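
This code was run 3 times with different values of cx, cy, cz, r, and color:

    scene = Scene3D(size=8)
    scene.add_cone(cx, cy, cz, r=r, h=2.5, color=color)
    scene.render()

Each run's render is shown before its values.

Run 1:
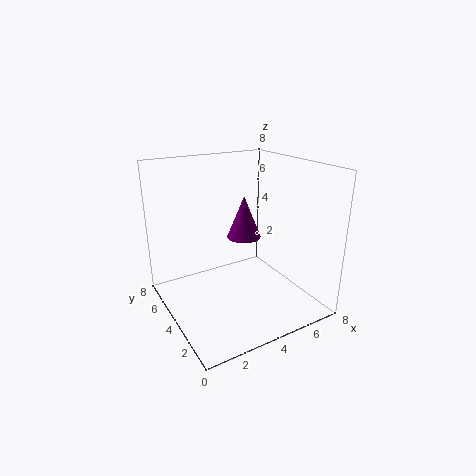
cx = 5
cy = 5
cz = 3.5
r = 1
color = 'purple'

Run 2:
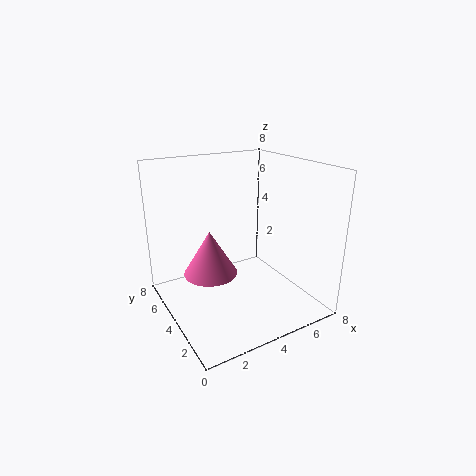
cx = 2.5
cy = 4.5
cz = 2
r = 1.5
color = 'hotpink'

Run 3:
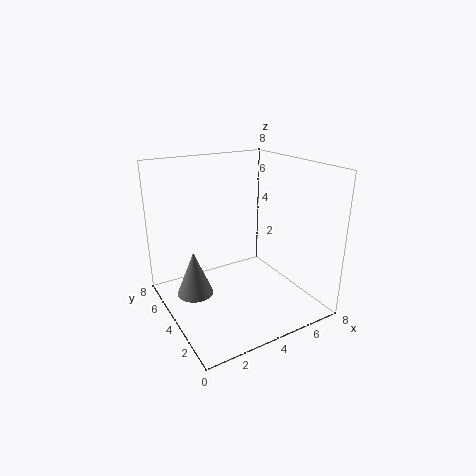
cx = 1.5
cy = 4.5
cz = 1
r = 1
color = 'gray'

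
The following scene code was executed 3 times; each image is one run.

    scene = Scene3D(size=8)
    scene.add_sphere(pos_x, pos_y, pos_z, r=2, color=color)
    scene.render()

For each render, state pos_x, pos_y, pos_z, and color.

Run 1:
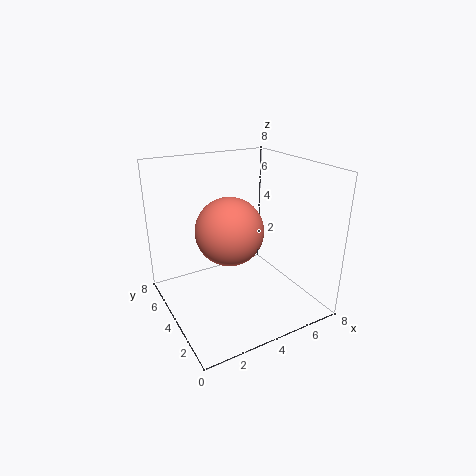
pos_x = 4, pos_y = 5, pos_z = 4, color = 'salmon'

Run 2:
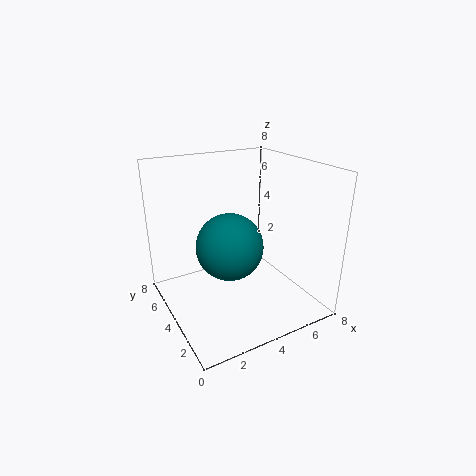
pos_x = 4, pos_y = 5, pos_z = 3, color = 'teal'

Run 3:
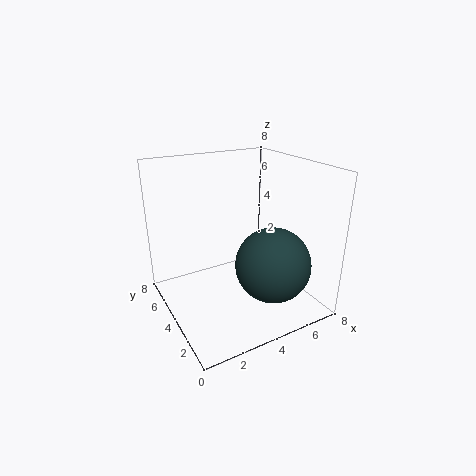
pos_x = 5, pos_y = 2, pos_z = 3, color = 'darkslategray'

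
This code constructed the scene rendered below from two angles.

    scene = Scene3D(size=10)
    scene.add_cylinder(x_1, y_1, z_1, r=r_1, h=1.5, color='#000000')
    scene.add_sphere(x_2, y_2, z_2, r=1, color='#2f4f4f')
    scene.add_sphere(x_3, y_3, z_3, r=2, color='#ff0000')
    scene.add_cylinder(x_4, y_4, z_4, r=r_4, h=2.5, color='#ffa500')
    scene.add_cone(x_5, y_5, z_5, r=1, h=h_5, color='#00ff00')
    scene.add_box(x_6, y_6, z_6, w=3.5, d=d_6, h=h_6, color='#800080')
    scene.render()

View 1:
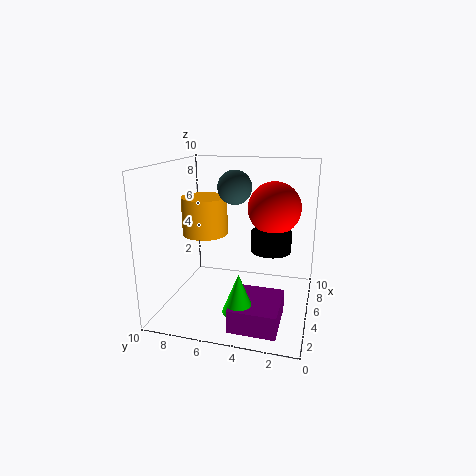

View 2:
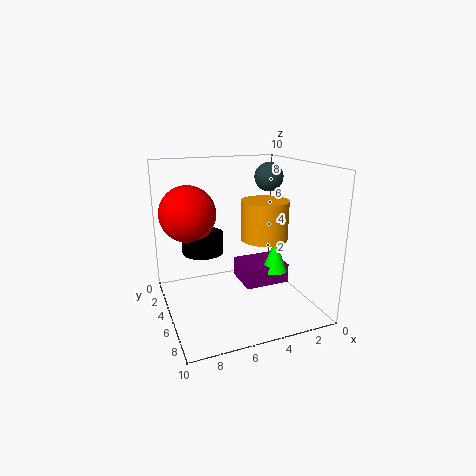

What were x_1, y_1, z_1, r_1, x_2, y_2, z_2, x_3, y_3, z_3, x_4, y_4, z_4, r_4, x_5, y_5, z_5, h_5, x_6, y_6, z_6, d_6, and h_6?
x_1 = 7
y_1 = 3
z_1 = 3.5
r_1 = 1.5
x_2 = 2.5
y_2 = 4.5
z_2 = 9
x_3 = 8
y_3 = 3
z_3 = 6.5
x_4 = 4
y_4 = 7
z_4 = 5.5
r_4 = 1.5
x_5 = 1.5
y_5 = 4
z_5 = 1.5
h_5 = 2.5
x_6 = 0.5
y_6 = 1.5
z_6 = 0.5
d_6 = 3
h_6 = 1.5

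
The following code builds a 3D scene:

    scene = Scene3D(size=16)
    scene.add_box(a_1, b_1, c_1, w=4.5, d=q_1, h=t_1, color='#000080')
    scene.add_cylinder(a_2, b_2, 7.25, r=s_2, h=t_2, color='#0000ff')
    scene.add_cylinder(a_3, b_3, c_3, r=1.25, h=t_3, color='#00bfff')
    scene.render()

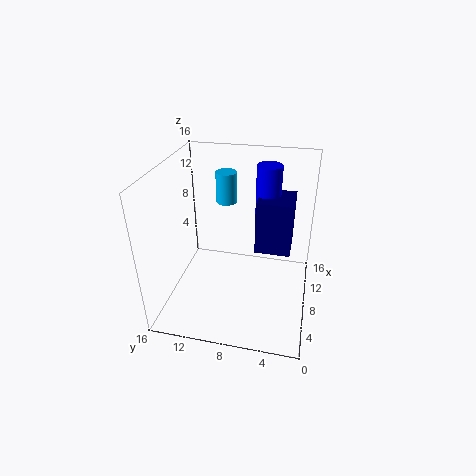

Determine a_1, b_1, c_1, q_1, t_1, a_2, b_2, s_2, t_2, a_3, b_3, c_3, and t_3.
a_1 = 10.25, b_1 = 2.25, c_1 = 4.75, q_1 = 4.25, t_1 = 6.5, a_2 = 13.25, b_2 = 5.5, s_2 = 1.5, t_2 = 7.5, a_3 = 12.75, b_3 = 10.5, c_3 = 10, t_3 = 3.75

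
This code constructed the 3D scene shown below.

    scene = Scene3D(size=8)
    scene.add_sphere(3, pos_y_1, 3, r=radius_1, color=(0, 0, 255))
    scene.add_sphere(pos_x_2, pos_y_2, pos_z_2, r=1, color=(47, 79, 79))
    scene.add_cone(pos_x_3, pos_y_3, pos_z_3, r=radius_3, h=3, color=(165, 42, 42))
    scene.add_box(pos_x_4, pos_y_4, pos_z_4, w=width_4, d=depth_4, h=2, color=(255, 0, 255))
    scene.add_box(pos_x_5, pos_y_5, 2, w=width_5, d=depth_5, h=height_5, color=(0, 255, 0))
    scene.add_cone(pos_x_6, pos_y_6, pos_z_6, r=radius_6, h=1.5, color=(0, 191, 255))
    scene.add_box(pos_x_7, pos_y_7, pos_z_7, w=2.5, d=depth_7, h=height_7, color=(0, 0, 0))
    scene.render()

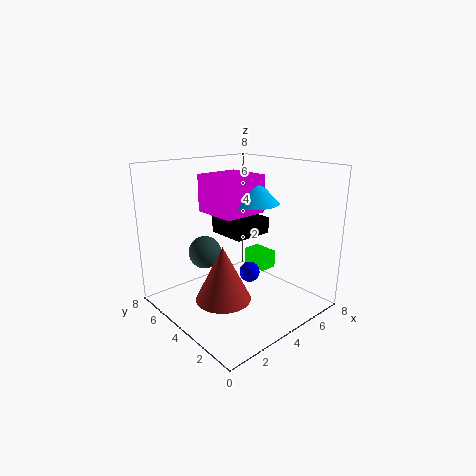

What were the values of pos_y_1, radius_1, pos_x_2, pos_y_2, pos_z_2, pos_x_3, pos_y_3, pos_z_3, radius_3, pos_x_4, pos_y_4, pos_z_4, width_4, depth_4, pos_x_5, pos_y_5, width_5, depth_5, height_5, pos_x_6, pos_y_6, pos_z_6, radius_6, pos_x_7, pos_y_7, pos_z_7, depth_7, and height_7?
pos_y_1 = 2, radius_1 = 0.5, pos_x_2 = 3.5, pos_y_2 = 6.5, pos_z_2 = 2.5, pos_x_3 = 2.5, pos_y_3 = 3.5, pos_z_3 = 1, radius_3 = 1.5, pos_x_4 = 2.5, pos_y_4 = 3, pos_z_4 = 5.5, width_4 = 2.5, depth_4 = 2.5, pos_x_5 = 5, pos_y_5 = 3, width_5 = 1, depth_5 = 1.5, height_5 = 1, pos_x_6 = 4.5, pos_y_6 = 3.5, pos_z_6 = 6, radius_6 = 1.5, pos_x_7 = 4.5, pos_y_7 = 4.5, pos_z_7 = 3.5, depth_7 = 2.5, height_7 = 1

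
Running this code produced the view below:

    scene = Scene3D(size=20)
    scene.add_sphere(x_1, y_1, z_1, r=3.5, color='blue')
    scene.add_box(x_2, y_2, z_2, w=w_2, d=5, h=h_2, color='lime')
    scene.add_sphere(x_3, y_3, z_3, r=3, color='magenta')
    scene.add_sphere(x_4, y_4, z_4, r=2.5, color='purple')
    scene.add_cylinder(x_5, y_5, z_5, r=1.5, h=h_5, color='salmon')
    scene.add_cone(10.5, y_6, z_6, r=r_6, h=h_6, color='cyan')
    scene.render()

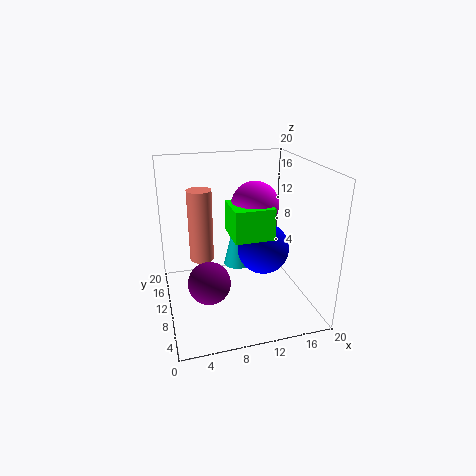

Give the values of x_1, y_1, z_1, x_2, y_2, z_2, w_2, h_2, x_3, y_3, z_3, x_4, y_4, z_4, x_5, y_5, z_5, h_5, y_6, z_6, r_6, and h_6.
x_1 = 13
y_1 = 8
z_1 = 9
x_2 = 8
y_2 = 4
z_2 = 12
w_2 = 5
h_2 = 4
x_3 = 11.5
y_3 = 7.5
z_3 = 15.5
x_4 = 4.5
y_4 = 3
z_4 = 8
x_5 = 4.5
y_5 = 7.5
z_5 = 9
h_5 = 9
y_6 = 12
z_6 = 5
r_6 = 2
h_6 = 8.5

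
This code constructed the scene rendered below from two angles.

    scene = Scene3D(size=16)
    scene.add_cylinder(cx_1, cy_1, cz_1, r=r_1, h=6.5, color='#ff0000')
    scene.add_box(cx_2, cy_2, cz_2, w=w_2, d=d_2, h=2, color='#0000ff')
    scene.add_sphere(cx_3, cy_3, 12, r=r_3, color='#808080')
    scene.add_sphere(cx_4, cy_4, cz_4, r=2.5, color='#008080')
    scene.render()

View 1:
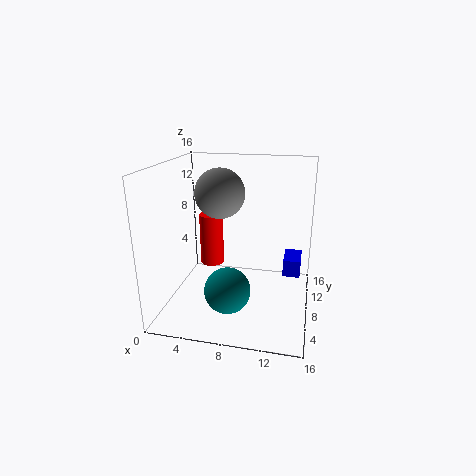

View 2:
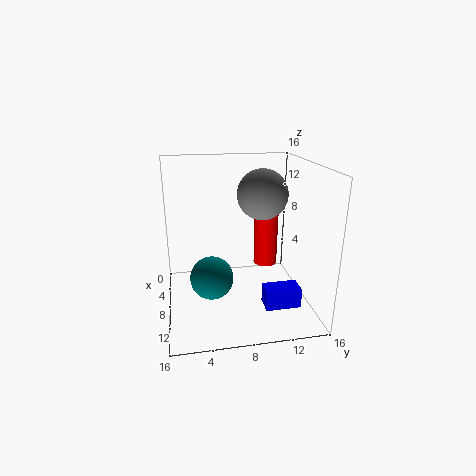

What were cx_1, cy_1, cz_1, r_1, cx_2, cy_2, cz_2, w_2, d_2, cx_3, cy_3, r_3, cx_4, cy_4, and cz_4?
cx_1 = 3.5; cy_1 = 12.5; cz_1 = 2.5; r_1 = 1.5; cx_2 = 13; cy_2 = 9.5; cz_2 = 3; w_2 = 2; d_2 = 3.5; cx_3 = 5; cy_3 = 11.5; r_3 = 3; cx_4 = 7.5; cy_4 = 5; cz_4 = 3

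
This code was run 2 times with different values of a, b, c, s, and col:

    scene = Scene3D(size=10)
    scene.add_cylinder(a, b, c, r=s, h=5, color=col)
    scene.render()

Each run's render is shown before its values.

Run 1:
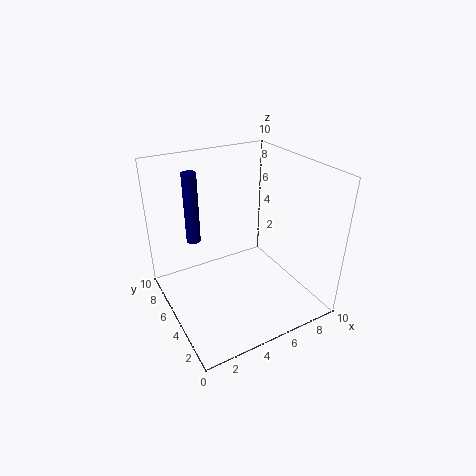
a = 2.5
b = 7
c = 4.5
s = 0.5
col = 'navy'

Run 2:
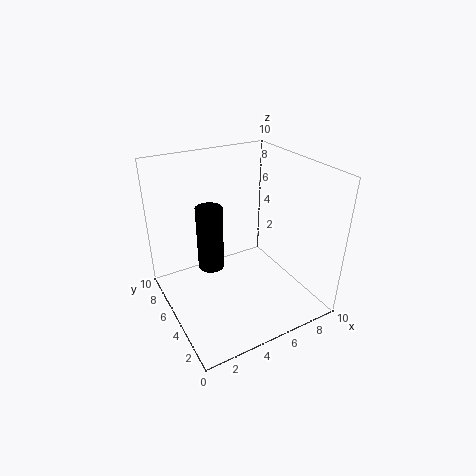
a = 4
b = 7.5
c = 1.5
s = 1
col = 'black'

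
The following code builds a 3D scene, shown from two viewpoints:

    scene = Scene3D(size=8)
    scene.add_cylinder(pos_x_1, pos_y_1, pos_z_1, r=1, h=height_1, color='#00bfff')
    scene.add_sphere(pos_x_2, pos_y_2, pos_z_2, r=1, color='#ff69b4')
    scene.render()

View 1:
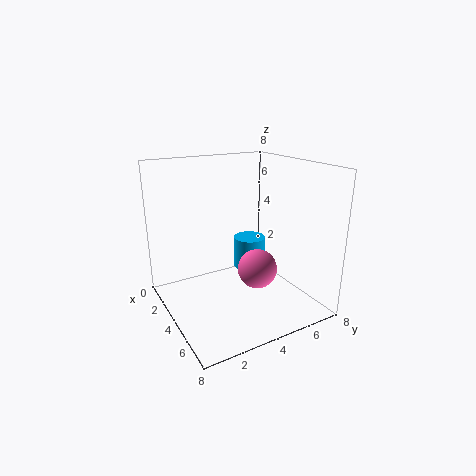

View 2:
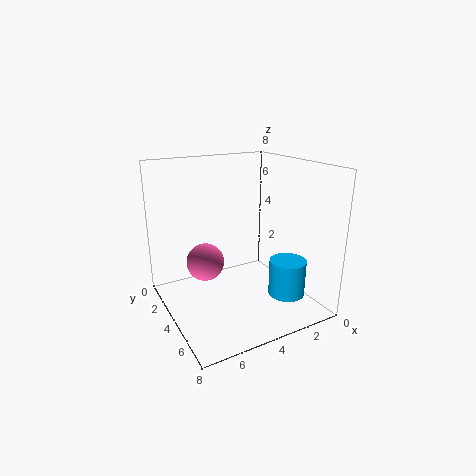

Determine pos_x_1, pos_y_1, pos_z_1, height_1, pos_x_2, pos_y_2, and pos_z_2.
pos_x_1 = 2
pos_y_1 = 6
pos_z_1 = 1
height_1 = 2
pos_x_2 = 6
pos_y_2 = 4
pos_z_2 = 3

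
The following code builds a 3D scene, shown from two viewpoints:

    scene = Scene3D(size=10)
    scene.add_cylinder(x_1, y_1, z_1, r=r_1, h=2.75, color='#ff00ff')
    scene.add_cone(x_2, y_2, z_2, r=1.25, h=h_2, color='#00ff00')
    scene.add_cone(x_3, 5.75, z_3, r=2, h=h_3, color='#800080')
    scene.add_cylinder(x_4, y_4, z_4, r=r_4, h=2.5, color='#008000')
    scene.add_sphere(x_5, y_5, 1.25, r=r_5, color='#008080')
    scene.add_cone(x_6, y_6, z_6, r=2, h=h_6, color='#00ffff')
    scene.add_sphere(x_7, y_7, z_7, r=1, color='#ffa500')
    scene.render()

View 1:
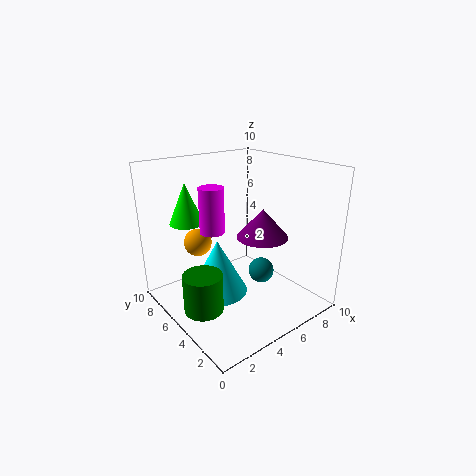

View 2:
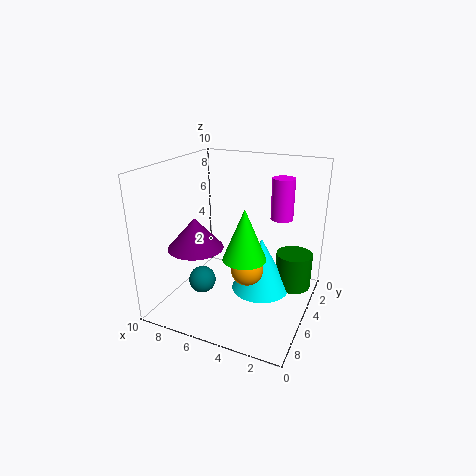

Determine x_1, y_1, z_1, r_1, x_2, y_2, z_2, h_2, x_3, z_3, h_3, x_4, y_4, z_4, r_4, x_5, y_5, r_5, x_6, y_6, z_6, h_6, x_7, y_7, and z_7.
x_1 = 2.25; y_1 = 4; z_1 = 6.5; r_1 = 0.75; x_2 = 3; y_2 = 8.5; z_2 = 5.5; h_2 = 3; x_3 = 8; z_3 = 4; h_3 = 2.25; x_4 = 1.25; y_4 = 3.75; z_4 = 1.5; r_4 = 1.25; x_5 = 7.75; y_5 = 5.5; r_5 = 1; x_6 = 3.25; y_6 = 5; z_6 = 1.5; h_6 = 3.75; x_7 = 3.25; y_7 = 7.5; z_7 = 4.25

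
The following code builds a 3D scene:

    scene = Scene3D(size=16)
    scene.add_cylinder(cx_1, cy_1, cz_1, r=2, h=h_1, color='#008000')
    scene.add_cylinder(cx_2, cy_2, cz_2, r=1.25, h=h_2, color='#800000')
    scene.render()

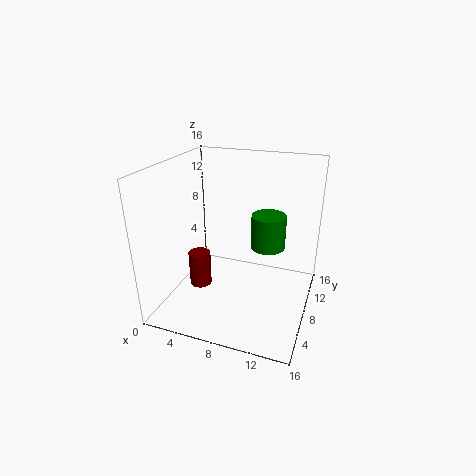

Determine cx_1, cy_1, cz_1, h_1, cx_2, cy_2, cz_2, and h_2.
cx_1 = 10.75; cy_1 = 10.75; cz_1 = 6; h_1 = 4; cx_2 = 3.75; cy_2 = 6.75; cz_2 = 2; h_2 = 4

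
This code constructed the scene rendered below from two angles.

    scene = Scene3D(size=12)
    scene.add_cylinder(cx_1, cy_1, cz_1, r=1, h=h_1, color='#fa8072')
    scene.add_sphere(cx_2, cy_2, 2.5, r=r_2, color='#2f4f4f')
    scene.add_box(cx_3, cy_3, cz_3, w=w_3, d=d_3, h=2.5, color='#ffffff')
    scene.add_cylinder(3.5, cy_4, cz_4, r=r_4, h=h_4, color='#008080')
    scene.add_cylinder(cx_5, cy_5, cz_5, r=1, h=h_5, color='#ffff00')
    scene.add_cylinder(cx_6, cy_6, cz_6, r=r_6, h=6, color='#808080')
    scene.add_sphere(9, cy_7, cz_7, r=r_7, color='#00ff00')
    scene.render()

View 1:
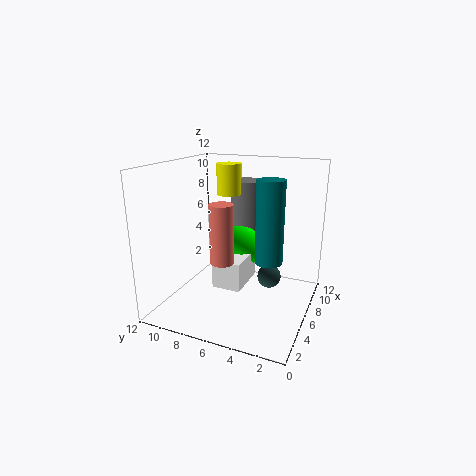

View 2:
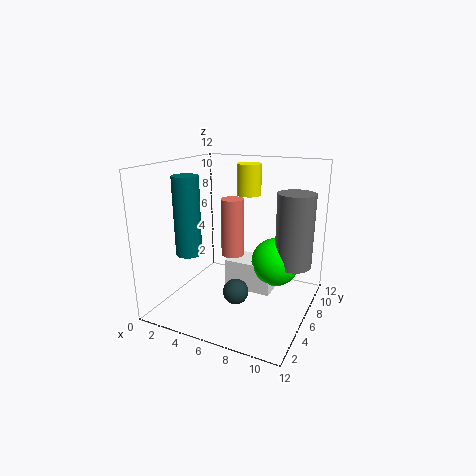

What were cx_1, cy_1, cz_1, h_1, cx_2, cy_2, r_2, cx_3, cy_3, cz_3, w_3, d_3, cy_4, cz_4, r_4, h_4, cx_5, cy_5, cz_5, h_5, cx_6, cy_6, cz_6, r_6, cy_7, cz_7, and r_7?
cx_1 = 5; cy_1 = 7; cz_1 = 4; h_1 = 5; cx_2 = 7; cy_2 = 3.5; r_2 = 1; cx_3 = 5; cy_3 = 5.5; cz_3 = 1.5; w_3 = 4; d_3 = 2.5; cy_4 = 2.5; cz_4 = 5.5; r_4 = 1; h_4 = 6; cx_5 = 6.5; cy_5 = 7; cz_5 = 9.5; h_5 = 2.5; cx_6 = 10.5; cy_6 = 7; cz_6 = 4; r_6 = 1.5; cy_7 = 7; cz_7 = 4; r_7 = 2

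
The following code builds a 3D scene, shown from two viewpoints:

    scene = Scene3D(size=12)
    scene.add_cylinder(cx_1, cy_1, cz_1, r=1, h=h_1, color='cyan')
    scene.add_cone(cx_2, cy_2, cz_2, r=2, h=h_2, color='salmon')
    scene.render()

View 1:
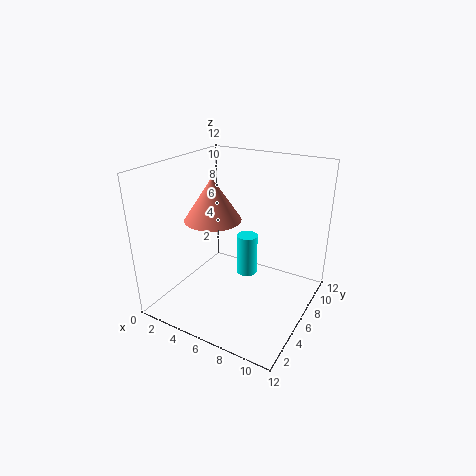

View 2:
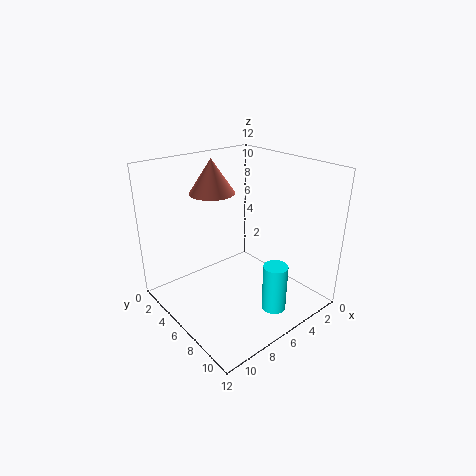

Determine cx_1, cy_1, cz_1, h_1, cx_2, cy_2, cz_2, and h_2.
cx_1 = 5, cy_1 = 9.5, cz_1 = 0.5, h_1 = 4, cx_2 = 6, cy_2 = 2.5, cz_2 = 9, h_2 = 3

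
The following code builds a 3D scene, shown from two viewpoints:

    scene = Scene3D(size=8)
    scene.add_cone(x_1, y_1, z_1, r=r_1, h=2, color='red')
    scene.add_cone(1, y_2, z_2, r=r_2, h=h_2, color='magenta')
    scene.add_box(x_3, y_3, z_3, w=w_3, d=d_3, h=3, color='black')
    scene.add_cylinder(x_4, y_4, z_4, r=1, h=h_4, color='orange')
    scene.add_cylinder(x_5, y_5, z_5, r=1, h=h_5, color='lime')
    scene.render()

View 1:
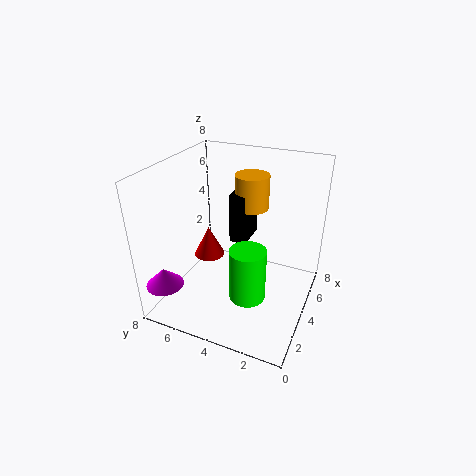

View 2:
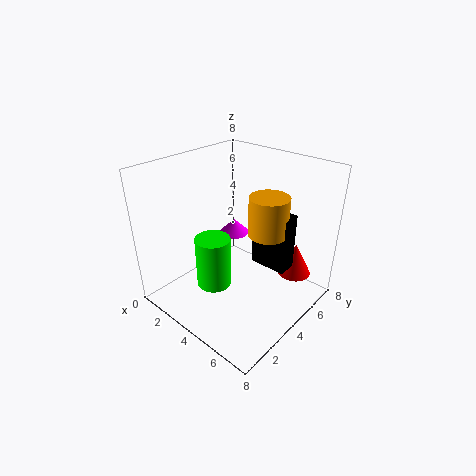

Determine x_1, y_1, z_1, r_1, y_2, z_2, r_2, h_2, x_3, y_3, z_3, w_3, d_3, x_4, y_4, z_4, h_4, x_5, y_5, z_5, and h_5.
x_1 = 6; y_1 = 7; z_1 = 1; r_1 = 1; y_2 = 7; z_2 = 2; r_2 = 1; h_2 = 1; x_3 = 5; y_3 = 4; z_3 = 3; w_3 = 2; d_3 = 1; x_4 = 6; y_4 = 4; z_4 = 5; h_4 = 2; x_5 = 3; y_5 = 3; z_5 = 1; h_5 = 3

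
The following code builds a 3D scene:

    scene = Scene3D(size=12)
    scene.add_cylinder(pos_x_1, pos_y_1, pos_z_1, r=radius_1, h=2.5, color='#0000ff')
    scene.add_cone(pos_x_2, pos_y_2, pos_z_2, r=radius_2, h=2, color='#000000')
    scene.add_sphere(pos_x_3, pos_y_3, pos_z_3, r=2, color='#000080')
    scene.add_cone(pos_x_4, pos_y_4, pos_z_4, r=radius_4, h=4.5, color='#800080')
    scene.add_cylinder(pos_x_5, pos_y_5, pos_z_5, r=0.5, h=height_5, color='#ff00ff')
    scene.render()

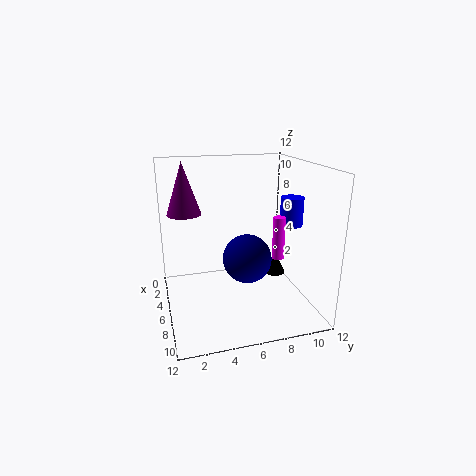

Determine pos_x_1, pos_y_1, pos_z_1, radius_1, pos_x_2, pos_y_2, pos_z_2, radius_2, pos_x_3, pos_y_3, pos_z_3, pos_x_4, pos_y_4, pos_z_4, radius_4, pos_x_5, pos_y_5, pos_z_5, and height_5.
pos_x_1 = 5.5, pos_y_1 = 11, pos_z_1 = 6.5, radius_1 = 1, pos_x_2 = 3.5, pos_y_2 = 10.5, pos_z_2 = 1, radius_2 = 1, pos_x_3 = 7, pos_y_3 = 6.5, pos_z_3 = 4.5, pos_x_4 = 3, pos_y_4 = 2, pos_z_4 = 7.5, radius_4 = 1.5, pos_x_5 = 7.5, pos_y_5 = 9, pos_z_5 = 4.5, height_5 = 3.5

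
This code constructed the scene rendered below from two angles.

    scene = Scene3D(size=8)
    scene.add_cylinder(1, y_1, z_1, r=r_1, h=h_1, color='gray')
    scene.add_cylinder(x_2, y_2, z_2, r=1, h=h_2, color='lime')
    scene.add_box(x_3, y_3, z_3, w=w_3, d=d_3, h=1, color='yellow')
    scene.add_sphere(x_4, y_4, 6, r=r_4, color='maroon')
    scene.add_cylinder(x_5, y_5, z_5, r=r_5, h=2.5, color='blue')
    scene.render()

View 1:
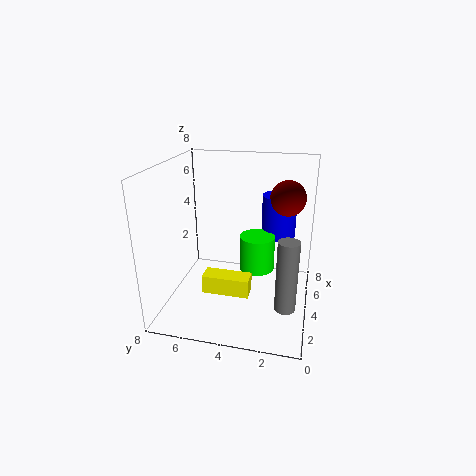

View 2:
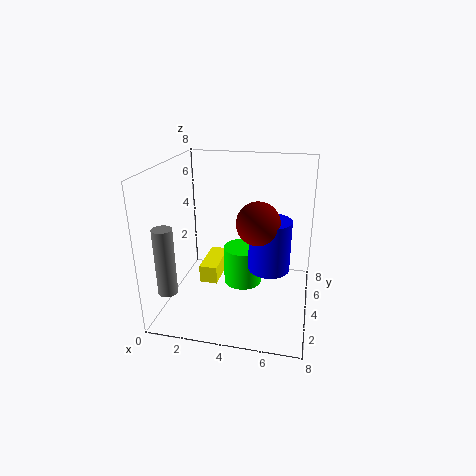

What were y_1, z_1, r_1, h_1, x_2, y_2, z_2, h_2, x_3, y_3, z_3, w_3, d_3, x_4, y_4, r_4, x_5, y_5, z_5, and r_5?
y_1 = 1, z_1 = 2, r_1 = 0.5, h_1 = 3.5, x_2 = 4.5, y_2 = 3, z_2 = 2, h_2 = 2, x_3 = 2, y_3 = 3, z_3 = 1.5, w_3 = 1, d_3 = 2.5, x_4 = 5.5, y_4 = 1.5, r_4 = 1, x_5 = 6, y_5 = 2, z_5 = 3.5, r_5 = 1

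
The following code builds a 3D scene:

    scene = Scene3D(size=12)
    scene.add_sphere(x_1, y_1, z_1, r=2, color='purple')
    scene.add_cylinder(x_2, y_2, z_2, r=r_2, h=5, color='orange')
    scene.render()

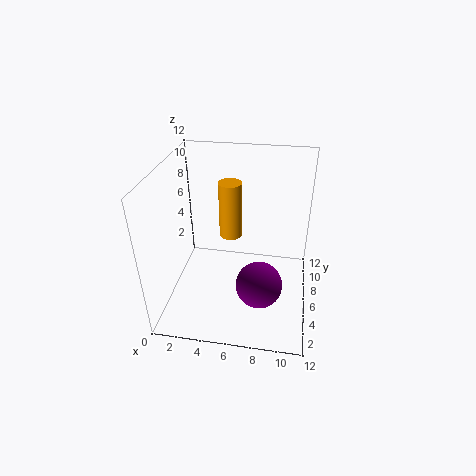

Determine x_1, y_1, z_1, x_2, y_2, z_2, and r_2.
x_1 = 8, y_1 = 5, z_1 = 2, x_2 = 5, y_2 = 8, z_2 = 5, r_2 = 1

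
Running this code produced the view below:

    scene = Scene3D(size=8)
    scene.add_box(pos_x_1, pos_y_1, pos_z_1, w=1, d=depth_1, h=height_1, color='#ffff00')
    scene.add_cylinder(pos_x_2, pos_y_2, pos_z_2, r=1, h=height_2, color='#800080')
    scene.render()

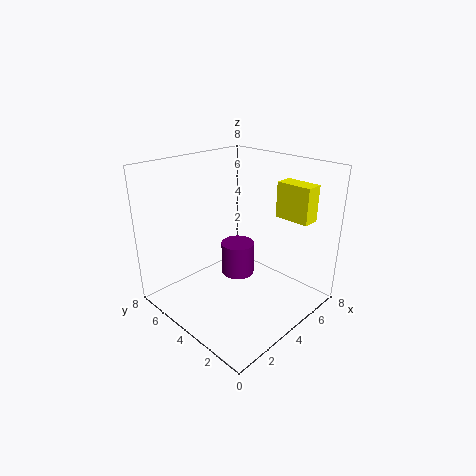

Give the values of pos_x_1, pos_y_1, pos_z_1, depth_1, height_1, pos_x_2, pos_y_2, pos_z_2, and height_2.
pos_x_1 = 6; pos_y_1 = 1; pos_z_1 = 5; depth_1 = 2; height_1 = 2; pos_x_2 = 5; pos_y_2 = 5; pos_z_2 = 1; height_2 = 2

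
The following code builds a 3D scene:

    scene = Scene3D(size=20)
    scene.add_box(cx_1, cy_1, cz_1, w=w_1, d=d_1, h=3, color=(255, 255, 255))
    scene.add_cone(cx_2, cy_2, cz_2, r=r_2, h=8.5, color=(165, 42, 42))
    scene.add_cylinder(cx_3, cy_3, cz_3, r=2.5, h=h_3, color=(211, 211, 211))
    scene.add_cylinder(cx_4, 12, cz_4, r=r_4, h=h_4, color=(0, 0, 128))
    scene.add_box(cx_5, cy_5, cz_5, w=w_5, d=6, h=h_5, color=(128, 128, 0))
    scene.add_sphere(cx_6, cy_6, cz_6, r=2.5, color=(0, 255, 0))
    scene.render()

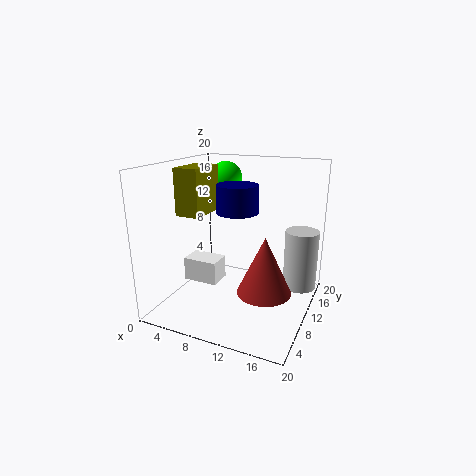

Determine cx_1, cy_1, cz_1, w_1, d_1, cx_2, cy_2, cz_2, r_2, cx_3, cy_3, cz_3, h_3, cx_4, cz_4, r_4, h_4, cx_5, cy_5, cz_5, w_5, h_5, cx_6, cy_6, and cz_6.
cx_1 = 5; cy_1 = 4; cz_1 = 5.5; w_1 = 4.5; d_1 = 3; cx_2 = 13.5; cy_2 = 11.5; cz_2 = 1.5; r_2 = 4; cx_3 = 17.5; cy_3 = 16.5; cz_3 = 1; h_3 = 9; cx_4 = 9; cz_4 = 13; r_4 = 3; h_4 = 4; cx_5 = 2; cy_5 = 7; cz_5 = 13; w_5 = 3.5; h_5 = 6.5; cx_6 = 5; cy_6 = 16.5; cz_6 = 17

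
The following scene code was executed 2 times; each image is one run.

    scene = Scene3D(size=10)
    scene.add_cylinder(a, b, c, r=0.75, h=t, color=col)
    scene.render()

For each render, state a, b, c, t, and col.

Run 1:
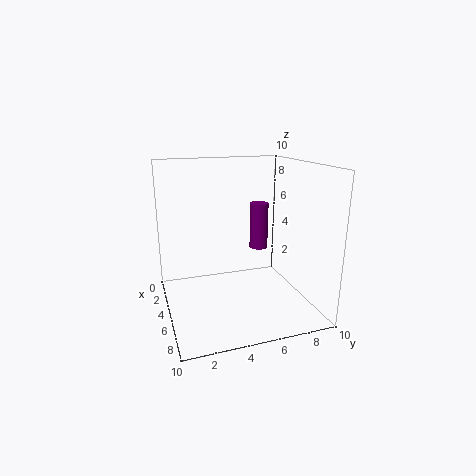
a = 1.5, b = 8, c = 2.75, t = 3.75, col = 'purple'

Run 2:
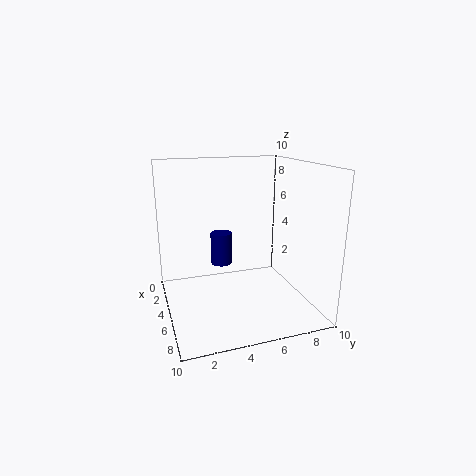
a = 4.25, b = 4, c = 3, t = 2.25, col = 'navy'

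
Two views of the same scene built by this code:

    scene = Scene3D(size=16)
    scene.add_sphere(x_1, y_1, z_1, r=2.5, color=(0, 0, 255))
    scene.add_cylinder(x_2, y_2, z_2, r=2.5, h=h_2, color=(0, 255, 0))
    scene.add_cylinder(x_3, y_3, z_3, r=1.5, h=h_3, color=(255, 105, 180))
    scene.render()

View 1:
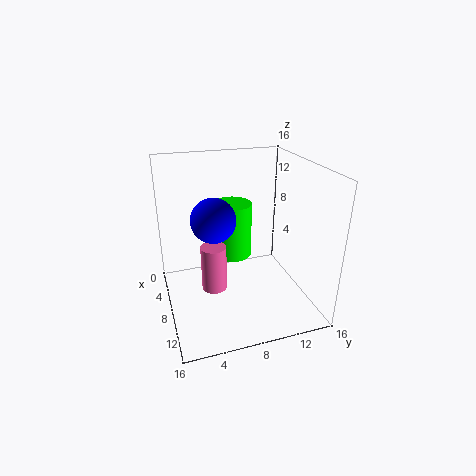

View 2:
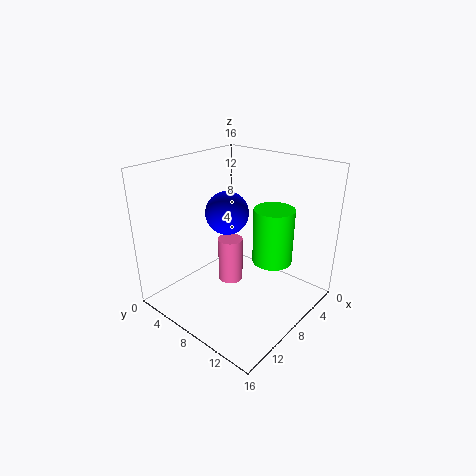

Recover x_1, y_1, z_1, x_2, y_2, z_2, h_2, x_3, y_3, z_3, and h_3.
x_1 = 7, y_1 = 5.5, z_1 = 10, x_2 = 2.5, y_2 = 9, z_2 = 3, h_2 = 7, x_3 = 6.5, y_3 = 5.5, z_3 = 1, h_3 = 5.5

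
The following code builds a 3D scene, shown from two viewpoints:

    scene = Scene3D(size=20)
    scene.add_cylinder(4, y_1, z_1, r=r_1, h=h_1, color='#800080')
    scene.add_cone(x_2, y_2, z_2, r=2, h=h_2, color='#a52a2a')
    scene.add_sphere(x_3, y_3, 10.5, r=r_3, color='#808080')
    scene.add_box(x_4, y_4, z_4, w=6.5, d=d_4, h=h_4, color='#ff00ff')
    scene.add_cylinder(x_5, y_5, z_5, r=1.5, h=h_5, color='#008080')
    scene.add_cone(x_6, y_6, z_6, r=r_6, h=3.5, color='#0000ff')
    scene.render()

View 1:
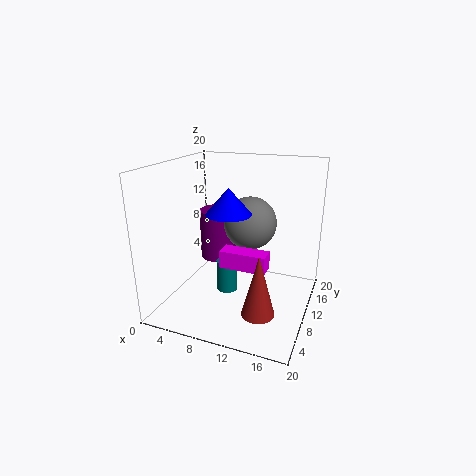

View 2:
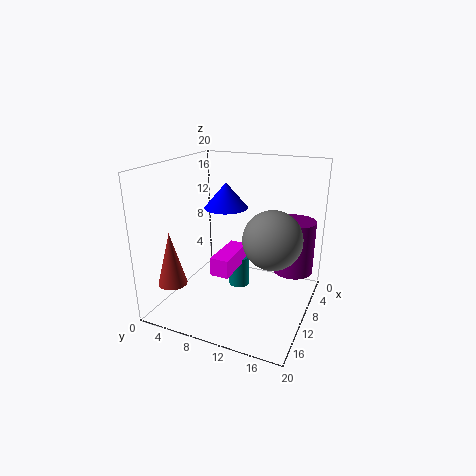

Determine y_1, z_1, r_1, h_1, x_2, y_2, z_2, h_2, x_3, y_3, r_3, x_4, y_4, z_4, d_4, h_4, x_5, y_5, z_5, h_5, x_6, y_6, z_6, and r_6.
y_1 = 16.5, z_1 = 3.5, r_1 = 3, h_1 = 8, x_2 = 15.5, y_2 = 2.5, z_2 = 4, h_2 = 7.5, x_3 = 10, y_3 = 15, r_3 = 4, x_4 = 8, y_4 = 8, z_4 = 6, d_4 = 2.5, h_4 = 2.5, x_5 = 8.5, y_5 = 9.5, z_5 = 2, h_5 = 4.5, x_6 = 9.5, y_6 = 8, z_6 = 14, r_6 = 3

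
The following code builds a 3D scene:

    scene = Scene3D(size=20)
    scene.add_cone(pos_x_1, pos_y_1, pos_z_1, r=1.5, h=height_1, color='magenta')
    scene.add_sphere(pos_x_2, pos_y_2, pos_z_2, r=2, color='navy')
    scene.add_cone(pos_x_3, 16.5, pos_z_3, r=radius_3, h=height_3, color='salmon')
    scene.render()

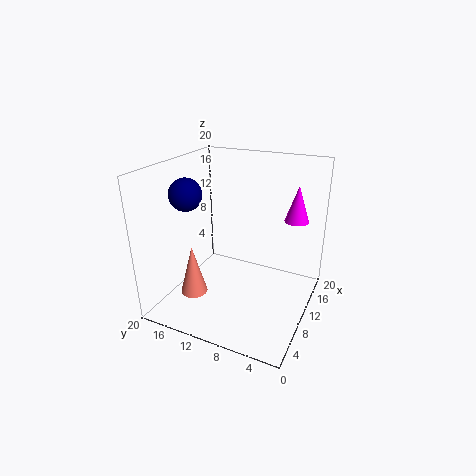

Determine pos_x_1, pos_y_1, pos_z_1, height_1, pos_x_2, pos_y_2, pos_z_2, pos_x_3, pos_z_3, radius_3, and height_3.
pos_x_1 = 10, pos_y_1 = 2, pos_z_1 = 14, height_1 = 4.5, pos_x_2 = 4, pos_y_2 = 14, pos_z_2 = 17.5, pos_x_3 = 8, pos_z_3 = 0.5, radius_3 = 2, height_3 = 7.5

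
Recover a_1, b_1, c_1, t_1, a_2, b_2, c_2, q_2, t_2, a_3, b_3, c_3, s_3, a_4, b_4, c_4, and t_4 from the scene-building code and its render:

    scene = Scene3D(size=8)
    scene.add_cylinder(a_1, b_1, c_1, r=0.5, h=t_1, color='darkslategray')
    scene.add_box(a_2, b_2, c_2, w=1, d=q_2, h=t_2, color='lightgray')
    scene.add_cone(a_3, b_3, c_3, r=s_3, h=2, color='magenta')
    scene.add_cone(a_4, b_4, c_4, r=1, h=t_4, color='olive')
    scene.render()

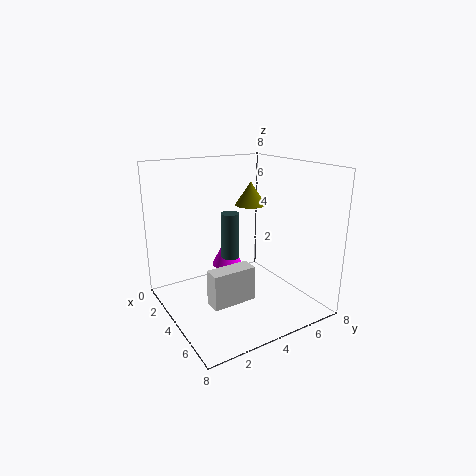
a_1 = 4; b_1 = 3.5; c_1 = 3; t_1 = 2.5; a_2 = 4; b_2 = 2; c_2 = 0.5; q_2 = 2.5; t_2 = 2; a_3 = 1; b_3 = 5; c_3 = 1; s_3 = 1; a_4 = 1.5; b_4 = 6.5; c_4 = 5; t_4 = 1.5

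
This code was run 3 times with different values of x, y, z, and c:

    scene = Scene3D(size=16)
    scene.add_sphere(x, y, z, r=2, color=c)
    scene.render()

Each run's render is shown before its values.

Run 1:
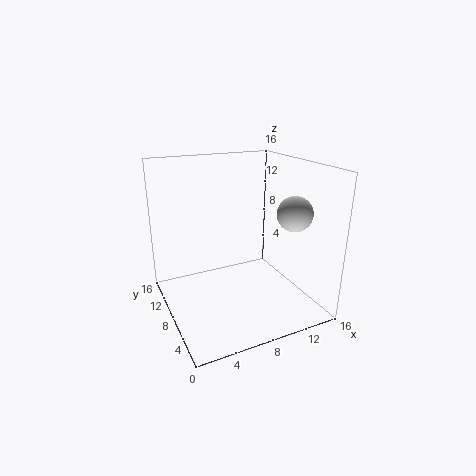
x = 14; y = 6; z = 10.5; c = 'lightgray'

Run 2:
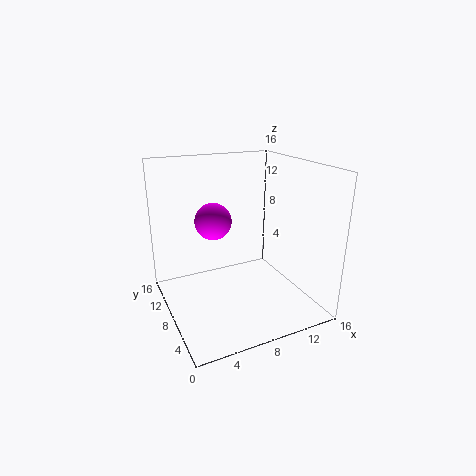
x = 5.5; y = 9; z = 10; c = 'magenta'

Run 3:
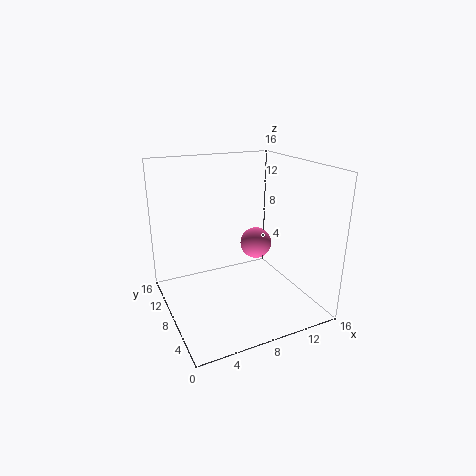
x = 12.5; y = 12; z = 5; c = 'hotpink'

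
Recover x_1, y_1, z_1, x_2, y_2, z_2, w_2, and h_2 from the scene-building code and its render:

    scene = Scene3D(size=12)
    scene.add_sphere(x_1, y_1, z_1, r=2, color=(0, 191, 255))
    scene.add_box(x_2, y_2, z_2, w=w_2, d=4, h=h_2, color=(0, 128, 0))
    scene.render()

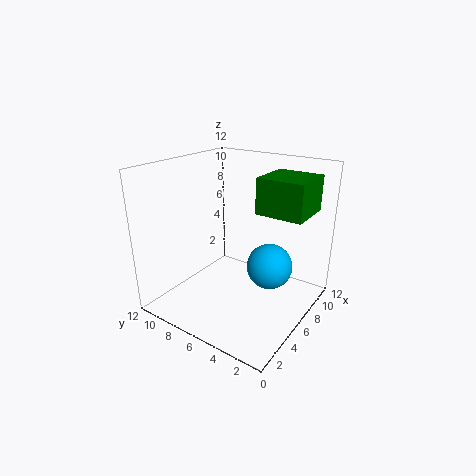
x_1 = 8, y_1 = 4, z_1 = 3, x_2 = 7, y_2 = 1, z_2 = 8, w_2 = 4, h_2 = 3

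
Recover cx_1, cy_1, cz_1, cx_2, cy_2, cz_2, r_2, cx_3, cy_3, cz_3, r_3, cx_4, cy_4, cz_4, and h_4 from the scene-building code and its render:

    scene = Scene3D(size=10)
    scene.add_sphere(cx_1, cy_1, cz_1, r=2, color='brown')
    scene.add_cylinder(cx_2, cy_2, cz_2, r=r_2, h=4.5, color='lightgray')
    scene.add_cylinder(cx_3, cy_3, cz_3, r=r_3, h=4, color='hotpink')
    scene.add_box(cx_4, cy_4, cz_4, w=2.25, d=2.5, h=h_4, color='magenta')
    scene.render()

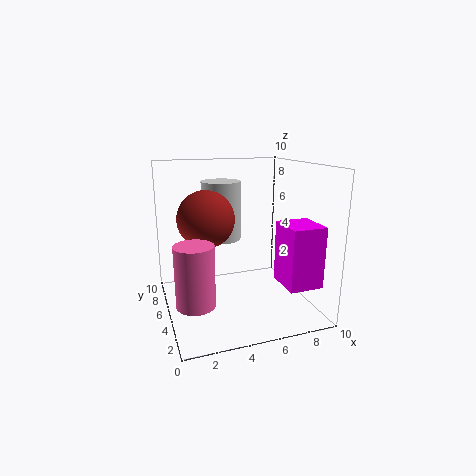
cx_1 = 3; cy_1 = 6; cz_1 = 6.25; cx_2 = 4.75; cy_2 = 8.25; cz_2 = 4; r_2 = 1.5; cx_3 = 1.5; cy_3 = 3; cz_3 = 1.5; r_3 = 1.25; cx_4 = 7; cy_4 = 0.75; cz_4 = 2.5; h_4 = 4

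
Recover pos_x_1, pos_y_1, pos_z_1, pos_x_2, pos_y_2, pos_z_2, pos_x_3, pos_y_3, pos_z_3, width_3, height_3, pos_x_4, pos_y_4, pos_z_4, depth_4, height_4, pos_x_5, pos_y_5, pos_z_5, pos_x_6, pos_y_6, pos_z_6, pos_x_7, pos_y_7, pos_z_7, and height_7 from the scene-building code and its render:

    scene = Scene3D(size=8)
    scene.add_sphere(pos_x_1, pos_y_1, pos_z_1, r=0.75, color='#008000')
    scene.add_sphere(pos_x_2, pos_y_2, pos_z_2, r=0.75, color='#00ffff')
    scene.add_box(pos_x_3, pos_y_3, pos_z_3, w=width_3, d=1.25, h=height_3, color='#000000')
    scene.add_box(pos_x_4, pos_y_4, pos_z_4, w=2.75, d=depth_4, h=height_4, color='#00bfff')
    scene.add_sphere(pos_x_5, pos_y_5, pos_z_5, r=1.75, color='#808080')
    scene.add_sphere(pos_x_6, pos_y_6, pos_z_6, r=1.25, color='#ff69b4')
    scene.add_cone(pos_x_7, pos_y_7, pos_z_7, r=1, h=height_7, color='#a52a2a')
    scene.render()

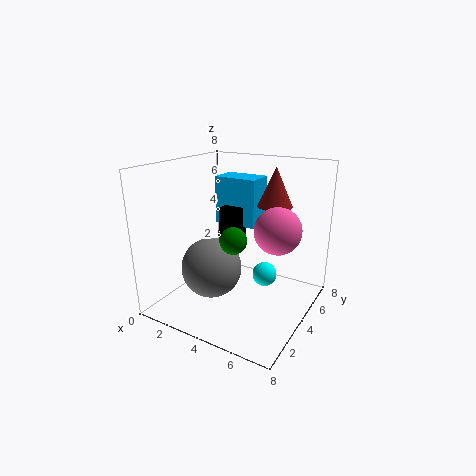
pos_x_1 = 4, pos_y_1 = 3.5, pos_z_1 = 4, pos_x_2 = 4.75, pos_y_2 = 6, pos_z_2 = 1, pos_x_3 = 1.75, pos_y_3 = 5.5, pos_z_3 = 2.25, width_3 = 1.25, height_3 = 2.75, pos_x_4 = 1, pos_y_4 = 6.25, pos_z_4 = 3.75, depth_4 = 1.75, height_4 = 3, pos_x_5 = 2.5, pos_y_5 = 3.5, pos_z_5 = 2, pos_x_6 = 6.25, pos_y_6 = 4.25, pos_z_6 = 4.75, pos_x_7 = 5.25, pos_y_7 = 6, pos_z_7 = 5.5, height_7 = 2.25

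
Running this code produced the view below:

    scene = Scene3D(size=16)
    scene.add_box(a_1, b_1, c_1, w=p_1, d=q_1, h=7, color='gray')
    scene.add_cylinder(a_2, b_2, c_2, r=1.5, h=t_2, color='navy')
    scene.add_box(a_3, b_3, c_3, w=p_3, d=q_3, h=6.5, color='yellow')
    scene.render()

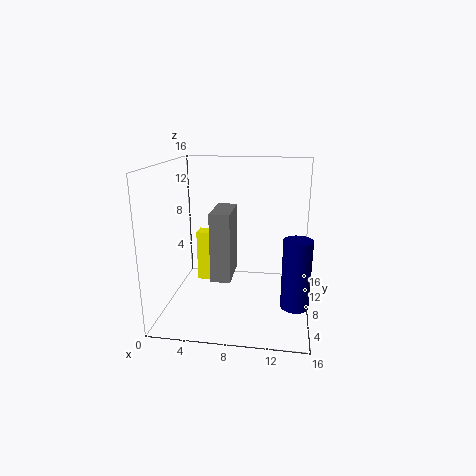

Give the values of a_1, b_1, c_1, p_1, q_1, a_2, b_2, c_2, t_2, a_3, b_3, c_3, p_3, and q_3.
a_1 = 6, b_1 = 3, c_1 = 5, p_1 = 2, q_1 = 4.5, a_2 = 14.5, b_2 = 5.5, c_2 = 1.5, t_2 = 7.5, a_3 = 2, b_3 = 12, c_3 = 0.5, p_3 = 3.5, q_3 = 2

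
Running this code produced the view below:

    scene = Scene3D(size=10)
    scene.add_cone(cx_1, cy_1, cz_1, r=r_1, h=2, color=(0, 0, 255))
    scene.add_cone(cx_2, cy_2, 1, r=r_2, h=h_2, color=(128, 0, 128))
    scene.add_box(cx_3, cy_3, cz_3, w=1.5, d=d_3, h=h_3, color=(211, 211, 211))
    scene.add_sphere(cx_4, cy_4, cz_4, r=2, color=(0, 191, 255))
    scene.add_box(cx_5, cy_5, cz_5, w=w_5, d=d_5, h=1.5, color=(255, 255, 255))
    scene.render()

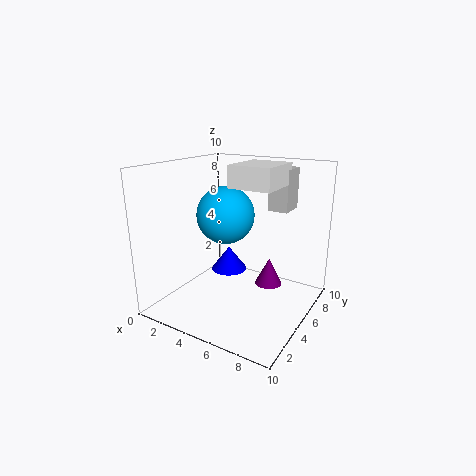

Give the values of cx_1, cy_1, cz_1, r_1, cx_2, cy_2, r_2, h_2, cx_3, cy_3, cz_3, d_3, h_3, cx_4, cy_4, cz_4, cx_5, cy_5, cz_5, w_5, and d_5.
cx_1 = 2
cy_1 = 8.5
cz_1 = 0.5
r_1 = 1.5
cx_2 = 6.5
cy_2 = 7
r_2 = 1
h_2 = 2
cx_3 = 6
cy_3 = 7.5
cz_3 = 6.5
d_3 = 2
h_3 = 3
cx_4 = 4
cy_4 = 5
cz_4 = 6.5
cx_5 = 4.5
cy_5 = 4.5
cz_5 = 8.5
w_5 = 3
d_5 = 3.5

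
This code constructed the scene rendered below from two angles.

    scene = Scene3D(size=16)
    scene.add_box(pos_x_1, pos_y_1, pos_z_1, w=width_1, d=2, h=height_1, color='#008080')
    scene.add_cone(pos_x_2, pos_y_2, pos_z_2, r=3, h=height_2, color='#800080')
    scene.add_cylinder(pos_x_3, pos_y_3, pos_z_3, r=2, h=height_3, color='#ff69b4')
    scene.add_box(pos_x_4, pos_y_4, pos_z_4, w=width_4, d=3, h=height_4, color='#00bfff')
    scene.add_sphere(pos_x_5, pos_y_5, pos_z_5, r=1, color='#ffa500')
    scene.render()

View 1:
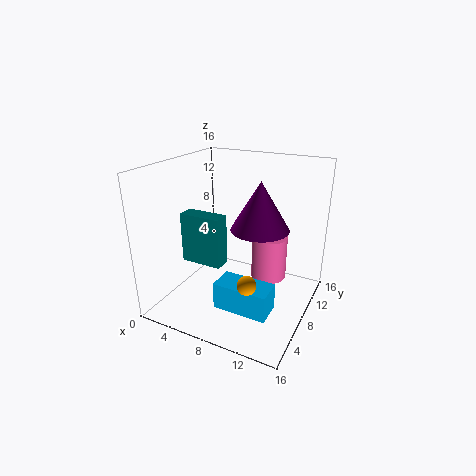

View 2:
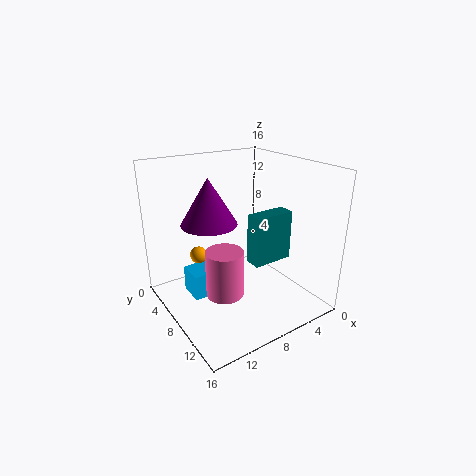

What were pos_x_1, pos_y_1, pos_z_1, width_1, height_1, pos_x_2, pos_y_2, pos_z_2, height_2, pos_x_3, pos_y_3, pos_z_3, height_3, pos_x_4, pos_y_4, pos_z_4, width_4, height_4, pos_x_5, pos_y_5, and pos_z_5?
pos_x_1 = 1; pos_y_1 = 7; pos_z_1 = 4; width_1 = 5; height_1 = 6; pos_x_2 = 11; pos_y_2 = 7; pos_z_2 = 10; height_2 = 5; pos_x_3 = 11; pos_y_3 = 10; pos_z_3 = 3; height_3 = 5; pos_x_4 = 7; pos_y_4 = 4; pos_z_4 = 1; width_4 = 6; height_4 = 3; pos_x_5 = 11; pos_y_5 = 4; pos_z_5 = 5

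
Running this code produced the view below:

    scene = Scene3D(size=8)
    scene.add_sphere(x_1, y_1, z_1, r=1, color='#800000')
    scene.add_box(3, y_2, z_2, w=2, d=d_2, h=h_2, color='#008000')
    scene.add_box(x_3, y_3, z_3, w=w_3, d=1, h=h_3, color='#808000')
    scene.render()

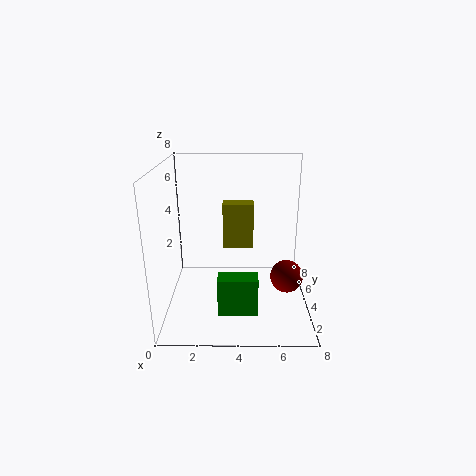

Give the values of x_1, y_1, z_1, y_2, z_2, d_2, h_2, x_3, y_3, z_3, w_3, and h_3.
x_1 = 7, y_1 = 5, z_1 = 1, y_2 = 1, z_2 = 1, d_2 = 1, h_2 = 2, x_3 = 3, y_3 = 7, z_3 = 2, w_3 = 2, h_3 = 3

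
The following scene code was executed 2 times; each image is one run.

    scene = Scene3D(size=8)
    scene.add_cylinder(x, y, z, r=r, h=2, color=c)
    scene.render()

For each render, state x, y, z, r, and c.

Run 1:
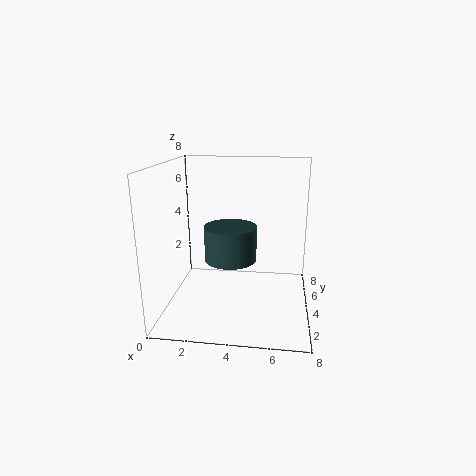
x = 3.5; y = 4.5; z = 2.5; r = 1.5; c = 'darkslategray'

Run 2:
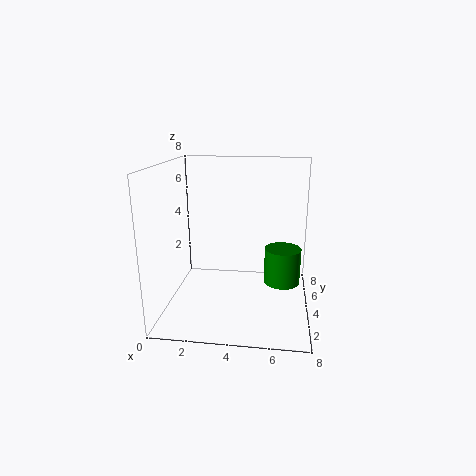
x = 6.5; y = 4; z = 1.5; r = 1; c = 'green'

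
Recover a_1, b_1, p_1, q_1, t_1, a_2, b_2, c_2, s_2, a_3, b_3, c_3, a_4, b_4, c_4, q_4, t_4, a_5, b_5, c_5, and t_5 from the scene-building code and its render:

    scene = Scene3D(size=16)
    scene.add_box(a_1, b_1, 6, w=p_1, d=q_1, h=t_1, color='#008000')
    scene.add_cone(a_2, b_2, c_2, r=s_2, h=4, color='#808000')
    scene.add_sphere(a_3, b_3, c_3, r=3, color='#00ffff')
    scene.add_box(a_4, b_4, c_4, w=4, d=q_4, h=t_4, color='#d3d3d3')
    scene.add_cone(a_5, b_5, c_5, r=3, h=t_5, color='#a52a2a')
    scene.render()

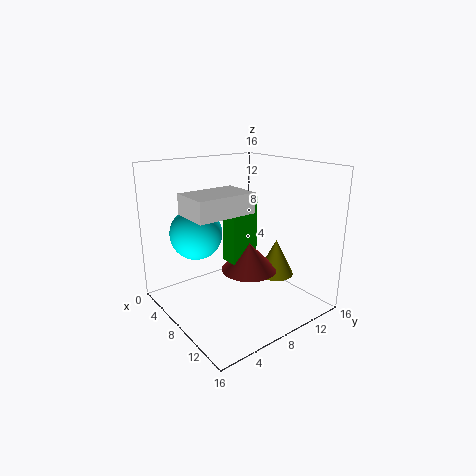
a_1 = 8; b_1 = 6; p_1 = 2; q_1 = 3; t_1 = 7; a_2 = 11; b_2 = 11; c_2 = 4; s_2 = 2; a_3 = 4; b_3 = 5; c_3 = 8; a_4 = 8; b_4 = 1; c_4 = 12; q_4 = 6; t_4 = 2; a_5 = 10; b_5 = 8; c_5 = 5; t_5 = 3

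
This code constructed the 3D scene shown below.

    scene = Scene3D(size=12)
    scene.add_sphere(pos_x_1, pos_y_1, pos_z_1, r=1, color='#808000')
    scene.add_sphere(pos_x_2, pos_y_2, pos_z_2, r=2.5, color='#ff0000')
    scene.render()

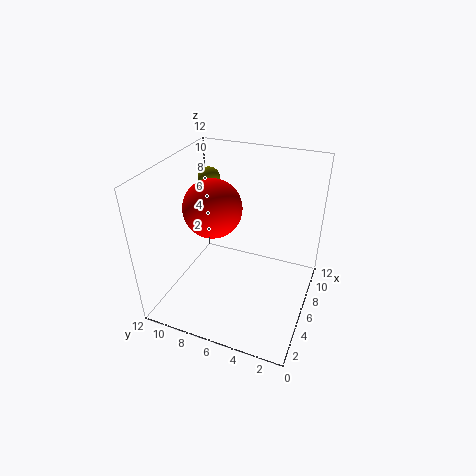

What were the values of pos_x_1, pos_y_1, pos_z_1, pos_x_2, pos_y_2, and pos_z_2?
pos_x_1 = 9
pos_y_1 = 10
pos_z_1 = 9.5
pos_x_2 = 6.5
pos_y_2 = 8.5
pos_z_2 = 8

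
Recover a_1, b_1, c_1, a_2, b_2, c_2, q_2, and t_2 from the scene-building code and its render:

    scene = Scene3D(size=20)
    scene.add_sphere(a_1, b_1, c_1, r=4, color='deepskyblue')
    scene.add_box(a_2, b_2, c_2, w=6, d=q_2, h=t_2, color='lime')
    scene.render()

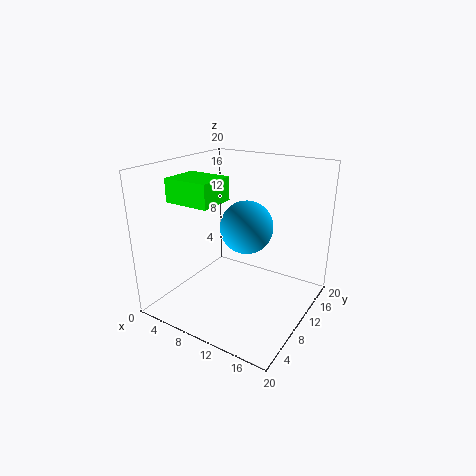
a_1 = 9; b_1 = 14; c_1 = 10; a_2 = 4; b_2 = 3; c_2 = 16; q_2 = 5; t_2 = 3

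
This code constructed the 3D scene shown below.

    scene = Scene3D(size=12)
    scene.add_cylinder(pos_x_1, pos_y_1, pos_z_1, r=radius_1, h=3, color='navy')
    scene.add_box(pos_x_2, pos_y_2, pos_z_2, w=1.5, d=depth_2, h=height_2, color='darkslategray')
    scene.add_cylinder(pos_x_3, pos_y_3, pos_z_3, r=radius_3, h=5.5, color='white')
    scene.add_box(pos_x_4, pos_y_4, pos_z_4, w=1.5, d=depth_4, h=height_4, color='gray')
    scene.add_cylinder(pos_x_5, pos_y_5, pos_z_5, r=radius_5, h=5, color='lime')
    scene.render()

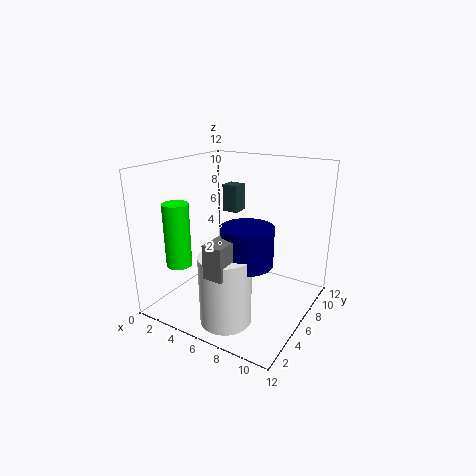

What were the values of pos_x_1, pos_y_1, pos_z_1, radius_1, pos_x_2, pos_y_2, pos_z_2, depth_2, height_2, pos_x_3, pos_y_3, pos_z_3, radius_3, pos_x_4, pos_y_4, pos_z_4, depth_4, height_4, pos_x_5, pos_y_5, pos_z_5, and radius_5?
pos_x_1 = 8; pos_y_1 = 4; pos_z_1 = 5; radius_1 = 2; pos_x_2 = 2.5; pos_y_2 = 9; pos_z_2 = 7; depth_2 = 1.5; height_2 = 2.5; pos_x_3 = 7; pos_y_3 = 2.5; pos_z_3 = 0.5; radius_3 = 2; pos_x_4 = 6.5; pos_y_4 = 0.5; pos_z_4 = 5; depth_4 = 2.5; height_4 = 2.5; pos_x_5 = 3; pos_y_5 = 2; pos_z_5 = 4.5; radius_5 = 1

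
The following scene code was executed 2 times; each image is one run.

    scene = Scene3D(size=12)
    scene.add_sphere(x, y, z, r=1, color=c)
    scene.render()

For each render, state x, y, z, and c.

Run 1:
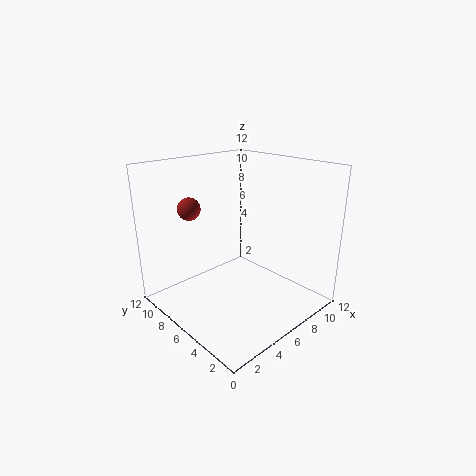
x = 4
y = 10
z = 8
c = 'brown'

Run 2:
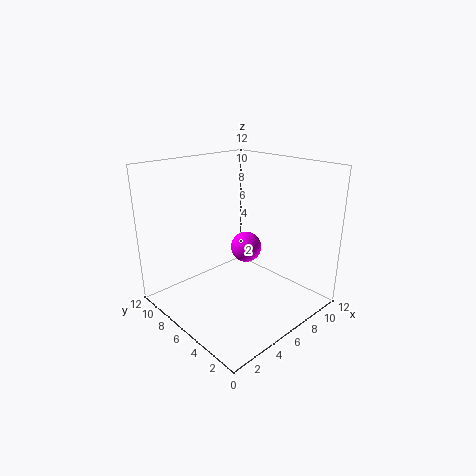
x = 3
y = 2
z = 7.5
c = 'magenta'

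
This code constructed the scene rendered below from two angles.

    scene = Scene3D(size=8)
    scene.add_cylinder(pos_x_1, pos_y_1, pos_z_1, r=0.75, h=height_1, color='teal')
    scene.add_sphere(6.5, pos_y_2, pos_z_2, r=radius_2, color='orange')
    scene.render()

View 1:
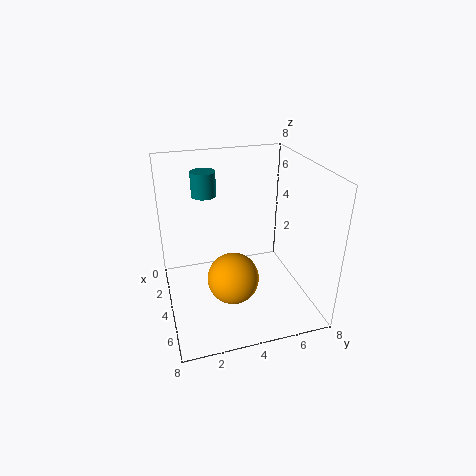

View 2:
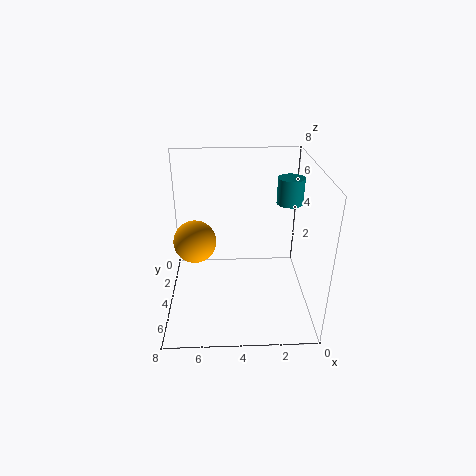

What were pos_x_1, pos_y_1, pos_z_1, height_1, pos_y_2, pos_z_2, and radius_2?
pos_x_1 = 1; pos_y_1 = 2.75; pos_z_1 = 5.5; height_1 = 1.5; pos_y_2 = 3; pos_z_2 = 3.25; radius_2 = 1.25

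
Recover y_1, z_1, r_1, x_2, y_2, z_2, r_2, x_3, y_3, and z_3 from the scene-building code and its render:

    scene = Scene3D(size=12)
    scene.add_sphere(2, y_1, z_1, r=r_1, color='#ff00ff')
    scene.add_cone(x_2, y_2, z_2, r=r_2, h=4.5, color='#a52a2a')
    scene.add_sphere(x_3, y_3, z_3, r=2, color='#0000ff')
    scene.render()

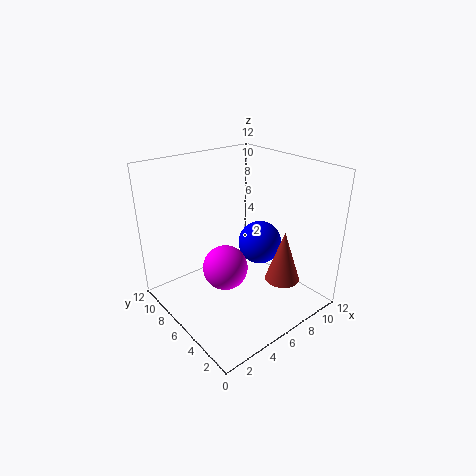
y_1 = 2.5
z_1 = 6.5
r_1 = 1.5
x_2 = 9
y_2 = 3.5
z_2 = 2
r_2 = 1.5
x_3 = 9.5
y_3 = 7
z_3 = 4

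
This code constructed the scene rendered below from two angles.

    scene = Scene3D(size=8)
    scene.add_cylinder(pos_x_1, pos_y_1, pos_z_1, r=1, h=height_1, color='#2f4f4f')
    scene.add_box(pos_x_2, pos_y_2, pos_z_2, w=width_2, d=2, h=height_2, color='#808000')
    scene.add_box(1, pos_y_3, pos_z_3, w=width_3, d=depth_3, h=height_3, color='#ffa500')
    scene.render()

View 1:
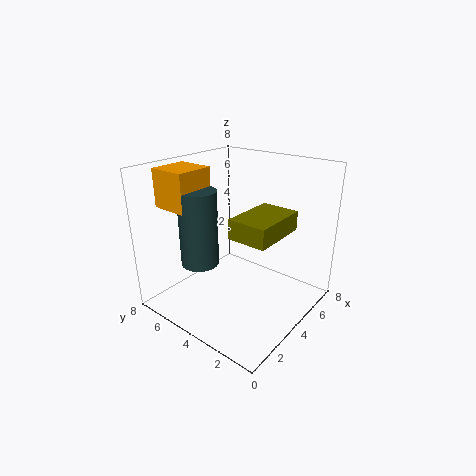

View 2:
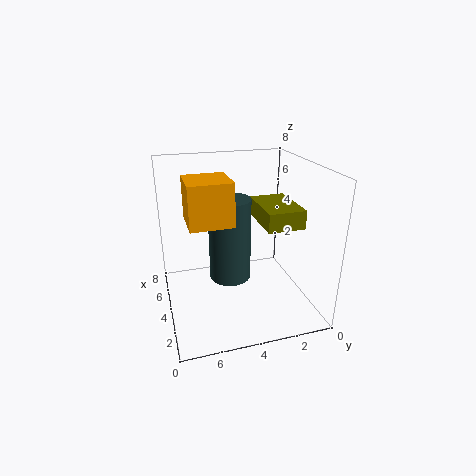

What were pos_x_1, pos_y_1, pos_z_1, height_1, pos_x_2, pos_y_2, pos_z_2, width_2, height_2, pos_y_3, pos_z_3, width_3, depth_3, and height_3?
pos_x_1 = 2; pos_y_1 = 5; pos_z_1 = 3; height_1 = 4; pos_x_2 = 2; pos_y_2 = 1; pos_z_2 = 5; width_2 = 3; height_2 = 1; pos_y_3 = 5; pos_z_3 = 6; width_3 = 2; depth_3 = 2; height_3 = 2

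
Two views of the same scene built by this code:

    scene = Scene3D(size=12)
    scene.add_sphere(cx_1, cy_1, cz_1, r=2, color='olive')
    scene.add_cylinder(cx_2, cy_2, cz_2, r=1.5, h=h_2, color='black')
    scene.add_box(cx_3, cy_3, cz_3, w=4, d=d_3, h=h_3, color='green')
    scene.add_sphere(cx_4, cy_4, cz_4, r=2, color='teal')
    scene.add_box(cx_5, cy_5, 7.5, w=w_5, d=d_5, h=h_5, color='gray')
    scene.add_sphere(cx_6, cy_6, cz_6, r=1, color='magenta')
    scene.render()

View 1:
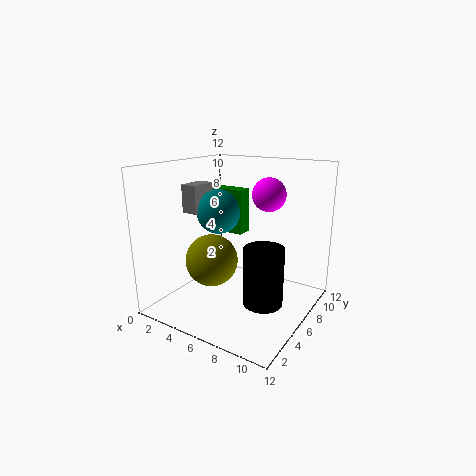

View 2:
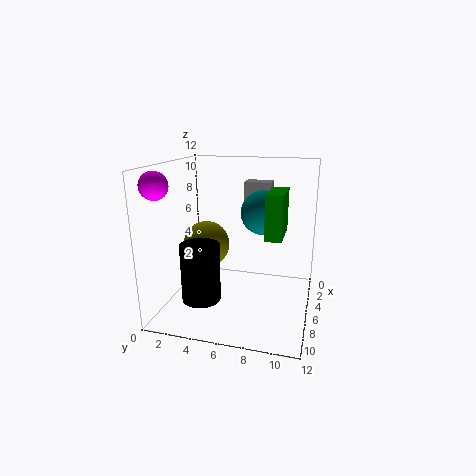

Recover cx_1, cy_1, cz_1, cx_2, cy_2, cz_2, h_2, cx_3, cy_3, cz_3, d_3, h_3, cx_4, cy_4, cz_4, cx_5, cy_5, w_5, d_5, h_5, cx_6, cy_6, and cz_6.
cx_1 = 5.5; cy_1 = 3; cz_1 = 5; cx_2 = 9.5; cy_2 = 4; cz_2 = 2; h_2 = 4.5; cx_3 = 1; cy_3 = 8; cz_3 = 5.5; d_3 = 1.5; h_3 = 4; cx_4 = 3; cy_4 = 7.5; cz_4 = 7.5; cx_5 = 0.5; cy_5 = 5.5; w_5 = 1.5; d_5 = 2.5; h_5 = 2.5; cx_6 = 11; cy_6 = 1.5; cz_6 = 11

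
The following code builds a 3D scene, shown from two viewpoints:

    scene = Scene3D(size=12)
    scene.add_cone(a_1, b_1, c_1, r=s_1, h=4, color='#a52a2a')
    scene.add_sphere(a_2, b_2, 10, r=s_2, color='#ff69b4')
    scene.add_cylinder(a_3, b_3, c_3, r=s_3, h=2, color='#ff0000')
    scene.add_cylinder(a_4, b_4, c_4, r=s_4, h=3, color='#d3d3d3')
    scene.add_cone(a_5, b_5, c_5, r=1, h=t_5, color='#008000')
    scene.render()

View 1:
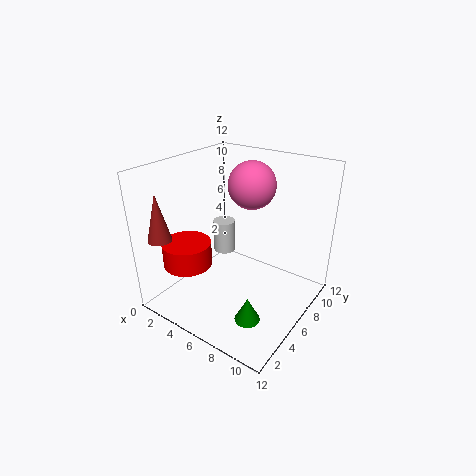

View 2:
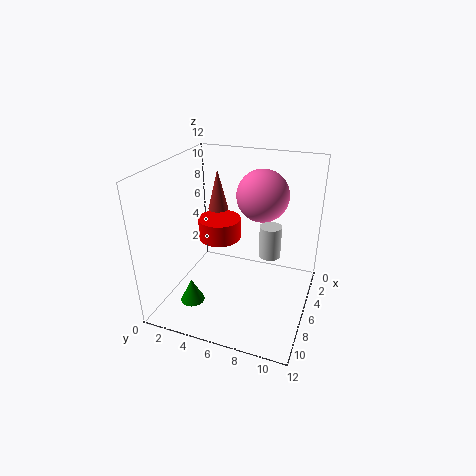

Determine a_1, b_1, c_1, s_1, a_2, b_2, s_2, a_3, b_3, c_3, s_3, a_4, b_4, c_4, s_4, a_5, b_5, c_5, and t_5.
a_1 = 1; b_1 = 2; c_1 = 6; s_1 = 1; a_2 = 6; b_2 = 8; s_2 = 2; a_3 = 3; b_3 = 3; c_3 = 4; s_3 = 2; a_4 = 3; b_4 = 8; c_4 = 3; s_4 = 1; a_5 = 9; b_5 = 3; c_5 = 1; t_5 = 2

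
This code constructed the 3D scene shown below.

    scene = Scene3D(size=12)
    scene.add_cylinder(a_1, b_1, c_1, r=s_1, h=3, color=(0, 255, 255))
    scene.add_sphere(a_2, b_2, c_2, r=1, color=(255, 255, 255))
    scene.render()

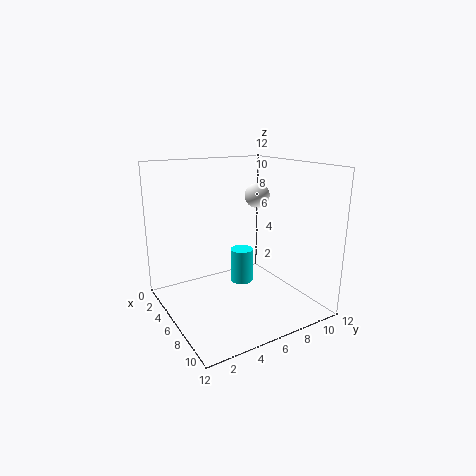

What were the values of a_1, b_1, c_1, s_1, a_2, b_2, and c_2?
a_1 = 5, b_1 = 7, c_1 = 1.5, s_1 = 1, a_2 = 6.5, b_2 = 7.5, c_2 = 9.5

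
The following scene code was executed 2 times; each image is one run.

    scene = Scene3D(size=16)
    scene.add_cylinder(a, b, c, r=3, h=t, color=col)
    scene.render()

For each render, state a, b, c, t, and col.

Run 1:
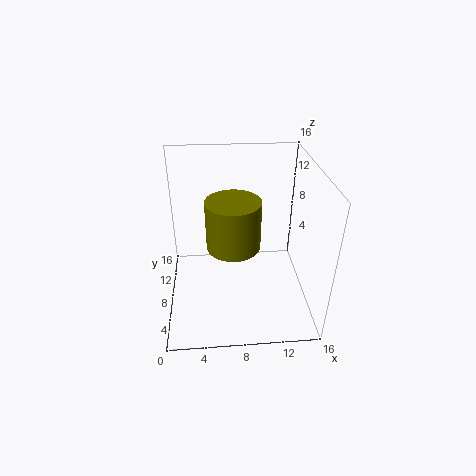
a = 7.5; b = 8; c = 7; t = 5.5; col = 'olive'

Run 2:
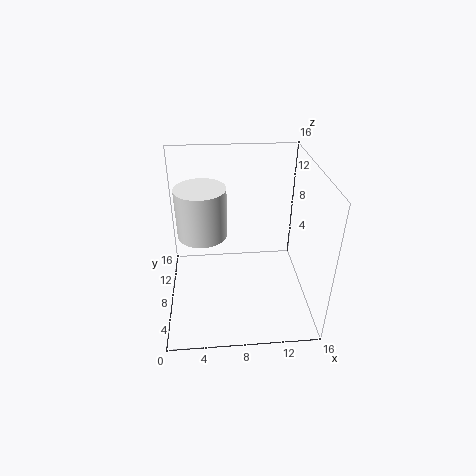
a = 4; b = 11.5; c = 6.5; t = 6; col = 'white'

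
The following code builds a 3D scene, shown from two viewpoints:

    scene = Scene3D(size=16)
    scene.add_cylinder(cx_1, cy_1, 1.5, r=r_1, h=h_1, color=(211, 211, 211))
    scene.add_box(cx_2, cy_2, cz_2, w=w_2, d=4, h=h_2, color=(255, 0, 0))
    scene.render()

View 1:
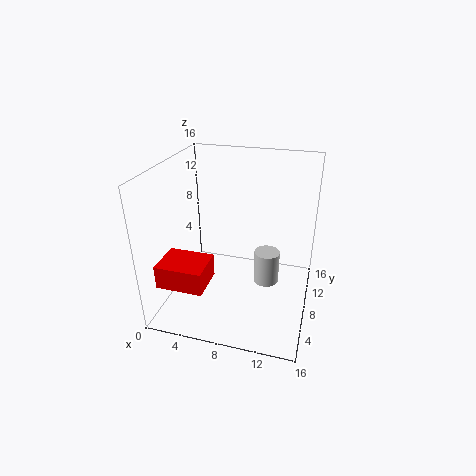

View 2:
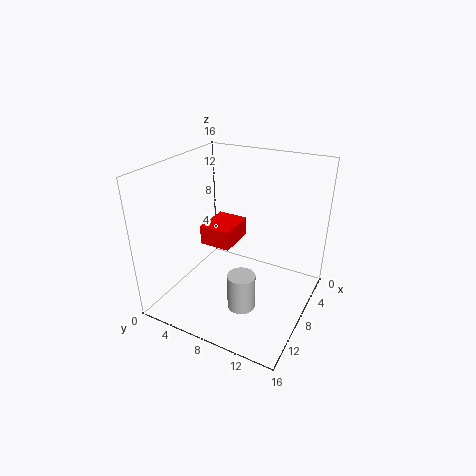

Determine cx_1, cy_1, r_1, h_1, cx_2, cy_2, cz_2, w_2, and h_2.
cx_1 = 11, cy_1 = 10, r_1 = 1.5, h_1 = 4, cx_2 = 1, cy_2 = 1.5, cz_2 = 4.5, w_2 = 5, h_2 = 2.5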